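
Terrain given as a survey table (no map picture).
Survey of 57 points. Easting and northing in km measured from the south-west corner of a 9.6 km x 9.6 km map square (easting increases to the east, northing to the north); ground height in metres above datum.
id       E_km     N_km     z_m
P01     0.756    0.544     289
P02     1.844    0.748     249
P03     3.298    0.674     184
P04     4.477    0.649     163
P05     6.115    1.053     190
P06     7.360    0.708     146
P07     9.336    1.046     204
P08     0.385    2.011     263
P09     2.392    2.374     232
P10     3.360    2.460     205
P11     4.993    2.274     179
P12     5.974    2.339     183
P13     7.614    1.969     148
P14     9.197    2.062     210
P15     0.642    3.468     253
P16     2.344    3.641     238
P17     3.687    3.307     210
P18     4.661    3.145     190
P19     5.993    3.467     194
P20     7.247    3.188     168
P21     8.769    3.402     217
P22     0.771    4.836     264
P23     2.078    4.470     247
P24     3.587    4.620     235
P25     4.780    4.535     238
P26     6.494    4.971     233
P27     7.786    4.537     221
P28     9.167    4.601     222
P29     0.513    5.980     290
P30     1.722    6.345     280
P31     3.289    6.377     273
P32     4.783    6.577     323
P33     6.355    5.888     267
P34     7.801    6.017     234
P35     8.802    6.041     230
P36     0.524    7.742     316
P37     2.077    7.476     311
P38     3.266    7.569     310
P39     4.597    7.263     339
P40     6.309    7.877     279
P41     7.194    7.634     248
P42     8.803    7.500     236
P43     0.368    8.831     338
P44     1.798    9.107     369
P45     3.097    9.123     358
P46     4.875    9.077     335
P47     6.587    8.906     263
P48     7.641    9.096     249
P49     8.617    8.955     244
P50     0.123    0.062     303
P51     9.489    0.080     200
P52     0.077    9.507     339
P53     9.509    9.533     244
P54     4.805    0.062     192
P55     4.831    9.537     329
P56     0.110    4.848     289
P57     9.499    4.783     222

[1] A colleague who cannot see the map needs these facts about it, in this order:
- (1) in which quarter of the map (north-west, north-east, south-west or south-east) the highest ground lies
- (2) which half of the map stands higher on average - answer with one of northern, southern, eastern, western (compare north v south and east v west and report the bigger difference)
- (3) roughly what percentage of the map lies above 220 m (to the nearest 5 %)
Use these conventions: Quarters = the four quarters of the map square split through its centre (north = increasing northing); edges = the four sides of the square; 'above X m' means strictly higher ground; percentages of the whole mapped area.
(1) The highest ground is in the north-west quarter.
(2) The northern half stands higher on average than the southern half.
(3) Roughly 70 % of the ground is higher than 220 m.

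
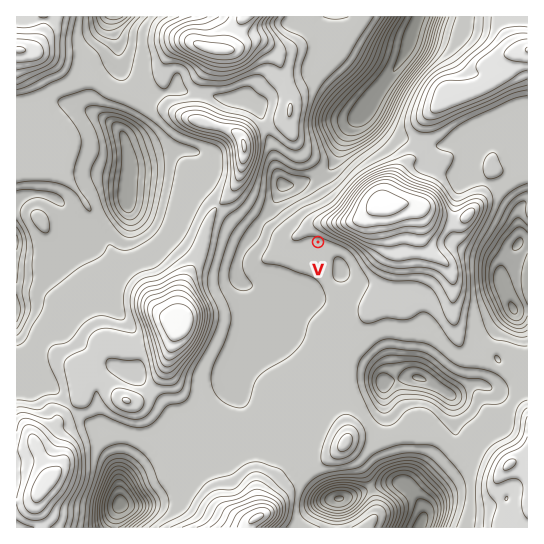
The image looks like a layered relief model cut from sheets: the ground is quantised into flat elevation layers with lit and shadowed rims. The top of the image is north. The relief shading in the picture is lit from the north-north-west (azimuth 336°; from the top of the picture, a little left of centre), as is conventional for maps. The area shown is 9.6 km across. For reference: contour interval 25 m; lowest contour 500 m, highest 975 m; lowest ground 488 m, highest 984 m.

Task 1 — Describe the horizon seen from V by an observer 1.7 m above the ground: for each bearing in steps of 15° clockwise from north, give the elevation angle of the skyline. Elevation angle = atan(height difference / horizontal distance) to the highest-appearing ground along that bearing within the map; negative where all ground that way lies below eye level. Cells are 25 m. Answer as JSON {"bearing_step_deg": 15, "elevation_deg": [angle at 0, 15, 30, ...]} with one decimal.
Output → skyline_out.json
{"bearing_step_deg": 15, "elevation_deg": [8.7, 10.9, 13.2, 15.5, 16.3, 13.4, 8.6, 4.7, 1.4, 1.1, 0.4, -0.0, 0.1, 2.1, -0.1, 0.9, 4.5, 2.2, 1.3, 1.8, 2.5, 3.6, 4.8, 6.6]}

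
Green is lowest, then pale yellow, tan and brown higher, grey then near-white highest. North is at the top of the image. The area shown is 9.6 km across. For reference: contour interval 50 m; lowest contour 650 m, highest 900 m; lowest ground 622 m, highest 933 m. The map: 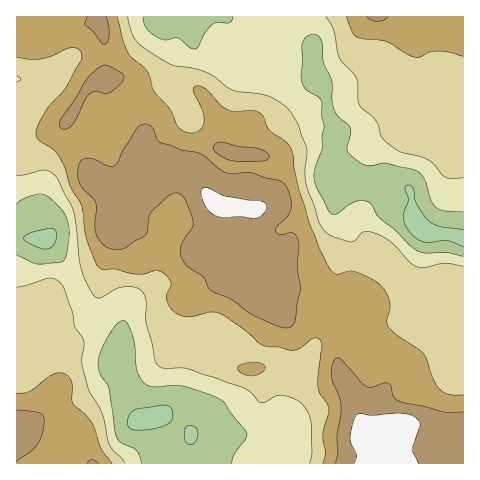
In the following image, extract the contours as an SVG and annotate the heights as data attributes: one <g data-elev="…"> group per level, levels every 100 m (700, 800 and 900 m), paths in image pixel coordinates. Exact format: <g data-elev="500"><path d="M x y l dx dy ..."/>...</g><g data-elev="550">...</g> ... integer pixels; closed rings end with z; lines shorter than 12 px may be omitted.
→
<g data-elev="700"><path d="M141 463l-4-12-15-8-5-5-8-49-8-14-3-7 1-12 6-15 11-16 7-5 4 3 5 11 3 10 2 26 3 8 5 6 8 3 22-2 11 2 27 9 9 4 3 4 6 9 14 17 2 4-2 6-11 14-2 9"/><path d="M463 256l-16-3-21 0-9-3-7-5-15-15-15-12-9-14-4-3-6-1-7 2-19 13-3-1-3-2-12-24-3-8 1-12 7-20 0-11 2-11-3-11 0-14-3-4-12-8-4-8 0-35 3-8 6-3 4-1 4 2 2 4 2 22 9 20 0 17 2 9 4 8 9 8 3 5-3 19 3 6 10 8 7 3 19-2 31 8 7 8 7 21 4 7 9 4 19 1"/><path d="M17 204l7-5 9-4 8-1 6 2 10 9 7 8 4 9 1 12-3 22-4 6-24 2-21-9"/><path d="M233 17l-2 4-2 2-12-1-6 3-7 9-6 13-4 2-5-2-11-9-13 2-10-4-9-8-3-11"/></g><g data-elev="800"><path d="M112 463l-11-15-10-26-18-19-1-19-2-5-3-4-6-2-6 1-24 17-14 2"/><path d="M463 395l-14 0-9-5-6-9-10-27-35-26-2-7 3-13 0-7-4-9-6-7-8-6-16-7-7-1-12 3-3-1-4-3-10-20-11-28-11-36-6-36-7-9-16-11-7-15-9-4-17 1-8-2-8-6-14-15-5-3-5 0-2 2 0 3 9 21 1 7-1 6-3 5-5 3-7 0-7-3-4-5-7-16-16-18-7-20-18-17-6-14-6-23"/><path d="M245 375l6 1 7-1 5-4 2-4-3-4-6-1-17 3-2 3 1 2z"/><path d="M17 57l14 2 11 0 29-11 6 0 4 5 0 8-12 22-6 8-17 20-8 14-2 9 3 6 16 11 8 13 8 23 11 19 5 33 8 23 4 6 5 2 12-1 22 5 17-4 6 2 5 4 5 5 0 5-4 7 0 6 2 7 6 7 6 3 7 1 22-5 10 1 24 16 20 17 15 1 14 3 8-3 12-9 5 0 3 3 1 5-4 40 2 7 7 11 2 6-6 23 2 20-2 10"/><path d="M346 17l6 15 4 5 6 2 24 3 27 15 6 0 11-5 8-1 10 1 15 4"/></g><g data-elev="900"><path d="M419 463l-7-14 8-22 0-4-2-4-6-3-14-3-26 2-12-2-4 2-3 9-3 13 1 7 5 11-2 8"/><path d="M253 218l6-1 6-4 2-6-3-5-39-6-18-8-4 0-1 1-1 6 3 8 4 7 6 5 8 2 19 0z"/></g>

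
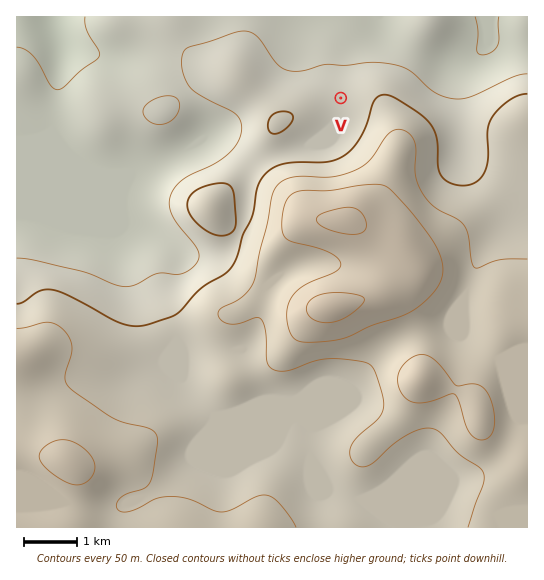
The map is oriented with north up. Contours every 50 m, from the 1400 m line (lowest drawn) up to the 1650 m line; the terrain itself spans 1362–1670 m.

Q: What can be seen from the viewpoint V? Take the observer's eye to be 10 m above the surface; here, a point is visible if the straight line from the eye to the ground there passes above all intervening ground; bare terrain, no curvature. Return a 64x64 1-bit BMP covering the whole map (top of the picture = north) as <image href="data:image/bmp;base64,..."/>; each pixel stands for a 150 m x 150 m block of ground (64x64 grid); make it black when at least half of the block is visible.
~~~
<image width="64" height="64" href="data:image/bmp;base64,Qk0+AgAAAAAAAD4AAAAoAAAAQAAAAEAAAAABAAEAAAAAAAACAAATCwAAEwsAAAIAAAAAAAAA////AAAAAAAAAAAAAAAAAAAAAAAAAAAAAAAAAAAAAAAAAAAAAAAAAAAAAAAAAAAAAAAAAAAAAAAAAAAAAAAAAAAAAAAAAAAAAAAAAAAAAAAAAAAAAAAAAAAAAAAAAAAAgAAAAAAAAAAAAAAAAAAAAAAAAAAAAAAAAAAAAAAAAAAAAAAAAAAAAAAAAAAAAAAAAAAAAAAAAAAAAAAAAAAAAAAAAAAAAAAAAAAAAAAAAAAAAAAAAAAAAAAAAAAAAAAAAAAAAAAAAAAAAAAAAAAAAAAAAAAAAAAAAAAAAAAAAAAAAAAAAAAAAAAAAAAAAAAAAAAAAAAAAAAAAAAAAAAAAAAAAAAAAAAAAAAAAAAAAAAAAAAAAAAAAAAAAAAAAAAAAAAAAAAAAAAAAAAAAAAAAAAAAAAAAAAAAAAAQAAAAAAAAABgAAAAAAAAAOAP4AAAAAAB8D/wAAAAAADwf/gAAAAAAAD//AAAAAAAAf/8AAAAAAAB//wAAAAAAAB//gAAAAAAAB/+AAAAAAAAB/4AAAAAAAAD/wAAAAAAAD//AAAAAAAAP/4AAAAAAAA//AAAAAAAAD/8AAAAAAAPH/gAAAAAAA+P+AAAAAAAH+fgAAAAAAAP/8AAAAAAAA//wAAAAAAAD//AAAAAAAAP/+AAAAAAAAf/8AAAAAAAB//4cAAAAAAH///wAA=="/>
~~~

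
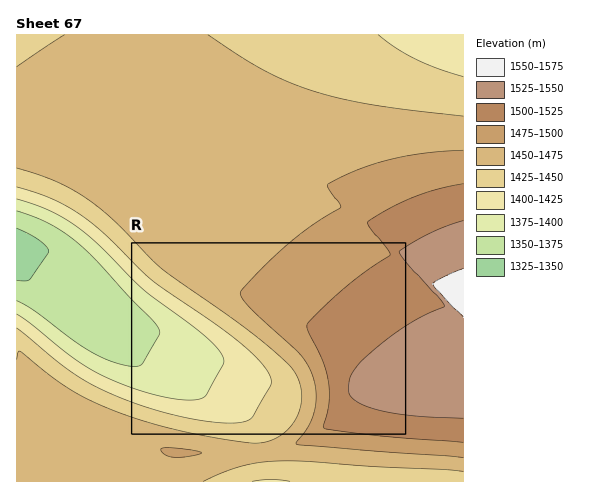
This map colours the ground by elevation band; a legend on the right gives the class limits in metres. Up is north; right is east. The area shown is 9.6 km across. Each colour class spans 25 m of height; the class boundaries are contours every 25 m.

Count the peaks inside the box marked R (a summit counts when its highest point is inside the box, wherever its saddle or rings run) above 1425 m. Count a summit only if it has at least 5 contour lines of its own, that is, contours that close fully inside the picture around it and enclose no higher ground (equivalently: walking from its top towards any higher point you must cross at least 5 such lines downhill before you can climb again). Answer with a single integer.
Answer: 0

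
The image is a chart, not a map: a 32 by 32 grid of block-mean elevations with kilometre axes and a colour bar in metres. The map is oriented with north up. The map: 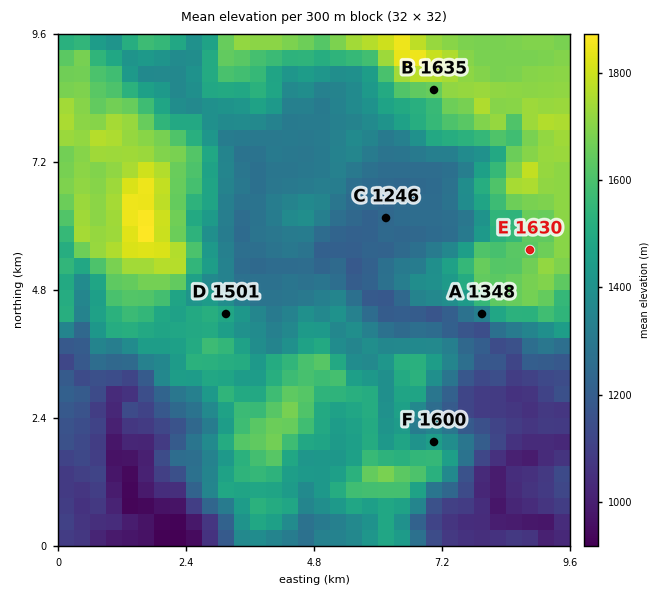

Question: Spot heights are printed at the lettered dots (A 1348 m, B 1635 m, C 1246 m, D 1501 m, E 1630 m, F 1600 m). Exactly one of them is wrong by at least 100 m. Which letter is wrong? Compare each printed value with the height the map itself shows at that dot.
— F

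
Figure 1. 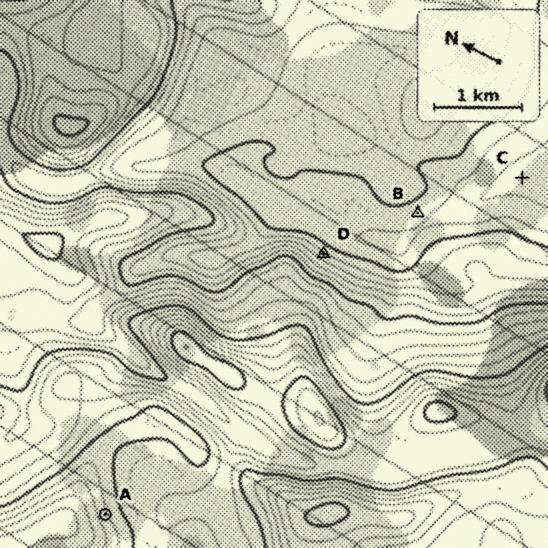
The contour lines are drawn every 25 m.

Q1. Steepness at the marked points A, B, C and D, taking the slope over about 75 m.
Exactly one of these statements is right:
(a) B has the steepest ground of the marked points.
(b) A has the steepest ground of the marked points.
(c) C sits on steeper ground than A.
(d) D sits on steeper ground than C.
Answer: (d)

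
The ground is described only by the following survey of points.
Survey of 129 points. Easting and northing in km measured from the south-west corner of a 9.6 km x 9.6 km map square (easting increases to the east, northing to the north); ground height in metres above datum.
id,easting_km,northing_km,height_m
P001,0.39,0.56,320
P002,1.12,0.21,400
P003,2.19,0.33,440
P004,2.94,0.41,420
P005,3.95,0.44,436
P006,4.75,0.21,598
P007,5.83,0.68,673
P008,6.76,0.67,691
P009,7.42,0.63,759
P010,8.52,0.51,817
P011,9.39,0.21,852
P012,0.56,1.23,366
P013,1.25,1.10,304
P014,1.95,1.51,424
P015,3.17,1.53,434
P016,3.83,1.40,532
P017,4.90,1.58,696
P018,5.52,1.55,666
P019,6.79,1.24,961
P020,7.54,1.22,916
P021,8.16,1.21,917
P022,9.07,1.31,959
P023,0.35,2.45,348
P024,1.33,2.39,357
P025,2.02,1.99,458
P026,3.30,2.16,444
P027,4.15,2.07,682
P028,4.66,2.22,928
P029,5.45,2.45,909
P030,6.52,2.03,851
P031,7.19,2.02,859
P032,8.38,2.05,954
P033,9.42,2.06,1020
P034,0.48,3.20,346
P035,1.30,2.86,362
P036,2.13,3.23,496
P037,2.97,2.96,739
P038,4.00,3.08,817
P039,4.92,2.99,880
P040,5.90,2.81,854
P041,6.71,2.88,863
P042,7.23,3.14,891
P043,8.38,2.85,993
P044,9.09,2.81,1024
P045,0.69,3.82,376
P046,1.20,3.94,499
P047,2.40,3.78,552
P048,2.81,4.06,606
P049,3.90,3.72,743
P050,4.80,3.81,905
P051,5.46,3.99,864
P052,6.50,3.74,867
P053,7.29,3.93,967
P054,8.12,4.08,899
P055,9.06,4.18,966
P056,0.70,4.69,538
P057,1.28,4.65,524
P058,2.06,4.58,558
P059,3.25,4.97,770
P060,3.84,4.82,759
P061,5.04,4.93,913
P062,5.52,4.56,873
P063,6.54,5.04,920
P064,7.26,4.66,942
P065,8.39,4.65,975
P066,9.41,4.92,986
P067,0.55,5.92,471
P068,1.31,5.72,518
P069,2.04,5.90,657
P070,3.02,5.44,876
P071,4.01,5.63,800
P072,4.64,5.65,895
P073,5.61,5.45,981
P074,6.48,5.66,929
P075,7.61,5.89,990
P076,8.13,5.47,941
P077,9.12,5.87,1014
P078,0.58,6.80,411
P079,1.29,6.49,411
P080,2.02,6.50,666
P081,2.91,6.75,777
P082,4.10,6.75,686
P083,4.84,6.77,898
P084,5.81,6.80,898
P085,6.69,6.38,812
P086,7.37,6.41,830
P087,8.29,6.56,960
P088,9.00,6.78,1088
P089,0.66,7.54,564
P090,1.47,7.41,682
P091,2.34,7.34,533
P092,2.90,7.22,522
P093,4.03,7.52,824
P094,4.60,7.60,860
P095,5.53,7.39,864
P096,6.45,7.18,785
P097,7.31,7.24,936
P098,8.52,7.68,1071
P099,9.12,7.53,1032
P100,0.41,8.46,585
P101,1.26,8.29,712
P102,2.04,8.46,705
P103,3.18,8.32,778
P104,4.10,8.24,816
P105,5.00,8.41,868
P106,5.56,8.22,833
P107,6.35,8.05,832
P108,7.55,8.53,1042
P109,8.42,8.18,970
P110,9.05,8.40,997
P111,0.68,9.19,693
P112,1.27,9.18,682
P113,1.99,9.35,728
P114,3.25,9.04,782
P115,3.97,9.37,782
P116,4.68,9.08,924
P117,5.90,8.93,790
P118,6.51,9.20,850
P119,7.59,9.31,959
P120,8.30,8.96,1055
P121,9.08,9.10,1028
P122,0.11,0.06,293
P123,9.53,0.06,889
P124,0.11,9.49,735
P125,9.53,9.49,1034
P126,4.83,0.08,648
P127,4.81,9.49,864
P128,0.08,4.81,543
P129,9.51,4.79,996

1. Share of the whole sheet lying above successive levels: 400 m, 92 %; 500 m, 84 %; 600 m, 76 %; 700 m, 65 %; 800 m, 51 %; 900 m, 28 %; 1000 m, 8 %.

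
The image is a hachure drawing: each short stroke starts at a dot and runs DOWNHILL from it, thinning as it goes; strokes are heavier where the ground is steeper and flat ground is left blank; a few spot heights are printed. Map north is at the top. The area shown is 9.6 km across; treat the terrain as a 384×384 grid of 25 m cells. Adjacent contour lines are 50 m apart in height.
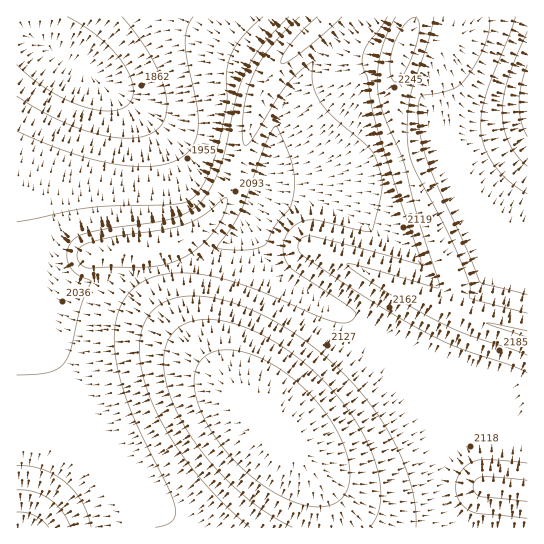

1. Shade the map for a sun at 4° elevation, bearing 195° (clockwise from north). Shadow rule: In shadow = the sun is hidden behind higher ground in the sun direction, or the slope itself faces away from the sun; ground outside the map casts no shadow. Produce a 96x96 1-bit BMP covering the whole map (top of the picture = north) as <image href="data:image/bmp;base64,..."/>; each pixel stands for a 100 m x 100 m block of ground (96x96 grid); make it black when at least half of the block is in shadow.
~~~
<image width="96" height="96" href="data:image/bmp;base64,Qk2+BAAAAAAAAD4AAAAoAAAAYAAAAGAAAAABAAEAAAAAAIAEAAATCwAAEwsAAAIAAAAAAAAA////AAAAAAAAAAAAAAAAAAAAAAAAAAAAAAAAAAAAAAAAAAAAAAAAAAAAAAAAAAAAAAAAAAAAAAAAAAAAAAAAAAAAAAAAAAAAAAAAAAAAAAAAAAAAAAAAAAAAAAAAAAAAAAAAAAAAAA8AAAAAAAAAAAAAAf8AAAAAAAAAAAAAA/8AAAAAAAAAAAAAD/8AAAAAAAAAAAAAH/8AAAAAAAAAAAAAH/8AAAAAAAAAAAAAH/8AAAAAAAAAAHgAD/8AAAAAAAAAAfgAB/8AAAAAAAAAA/gAA/8AAAAAAAAAD/wAAf8AAAAAAAAAH/wAAP8AAAAAAAAAP/wAAH8AAAAAAAAAf/wAAD8AAAAAAAAA//wAABgAAAAAAAAB//wAAAAAAAAAAAAD//wAAAAAAAAAAAAP//gAAAAAAAAAAAAf//gAAAAAAAAAAAA///gAAAAAAAAAAAB///gAAAAAAAAAAAD///gAAAAAAAAAAAP///AAAAAAAAAAAAf///AAAAAAAAAAAB////AAAAAAAAAAAD////AAAAAAAAAAAP///+AAAAAAAAAAA////+AAAAAAAAAAD////+AAAAAAAAAAH////8AAAAAAAAAAf////8AAAAcAAAAA/////8AAAH8AAAAB/////4AAA/8AAAAH/////wAAH/8AAAAP/////gAA//8AAAAf/////AAD//8AAAA/////+AAP//8AAAA/////8AB/j/8AAAB/////4AH/D/8AAAB/////gAf/D/8AAAD/////AB/+H/8AAAA////8AH/8H/8AAAAH///4A//8P/8AAAAB///gD//4P/8AAAAAf//gP//4f/8ADwAAH//A///wf/gAf//gD//D///gf8AAf//+B//H///g/gAAP///g//f///A/gAAP///wf/////B/gAAH///4P////+B/gAAH///8H////8D/AAAD///8D////8D/AEAD///+B////4D/AMAD///+B/P//4H+AcAB///+A+H//wH+A8AB///+A4D//AH+B8AA///+AAB/8AP8B8AA////AAA/gAP8D8AA////AAAeAAP8D8AB////AAAAAAf4D8AH////AAAAAAf4D8Af////AAAAAAfwD8B/////AAAAAAfwD8D/////AAAAAA/gD8P/////AAAAAA/gB8f/////AAAAAA/AB9//////AAAAAA+AB///////AAAAAA8AA//////+AAAAAA8AA//////8AAAAAA4AAf/////4AAAAAAQAAf/////wAAAAAAQAAP/////gAAAAAAAAAP////+AAAAAAAAAAH////8AAAAAAAAAAD////4AAAAAAAAAAD////gAAAAAAAAAAD//++AAAAAAAAAAAD//4YAABgAAAAAAAD//wAAABwAAAAAAAD//gAAAA8AAAAAAAB/+AAAAA+AAAAAAAA/4AAAAA/AAAAAAAAfAAAAAAfgAAAAAAAIAAAAAAf4AAAAAAAAAAAAAAP8AAAAAAAAAAAAAAP+AAYAAAAAAAAAAAP/AAeAAAA="/>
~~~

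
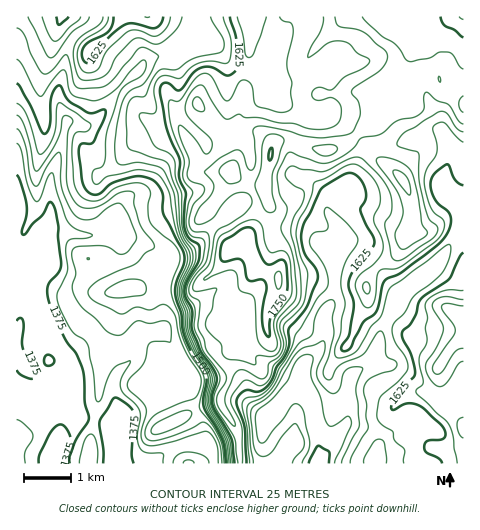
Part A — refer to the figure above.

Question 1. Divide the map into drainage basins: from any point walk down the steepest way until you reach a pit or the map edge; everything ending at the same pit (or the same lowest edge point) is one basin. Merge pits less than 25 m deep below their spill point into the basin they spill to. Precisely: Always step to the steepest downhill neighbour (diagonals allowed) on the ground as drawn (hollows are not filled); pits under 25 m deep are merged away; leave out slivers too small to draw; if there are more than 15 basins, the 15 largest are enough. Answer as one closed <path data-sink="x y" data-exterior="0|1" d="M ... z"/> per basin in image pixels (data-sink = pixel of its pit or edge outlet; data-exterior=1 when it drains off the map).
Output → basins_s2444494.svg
<path data-sink="17 463" data-exterior="1" d="M444 16l-428 1 1 447 71-1 3-28 8-36 2-27 7-30 12-28 1-23 29-7 18 0 24 5 21-15 8-10 7-15 16-10 20-23 5-8-5-15 0-13 8-33 2-4 5-2 13 0 28 9 10 0 20-9 21-19-6 10 2 12 12 17 20 15 2-2 20-29-12-23 0-24-5-14 0-13 9-21 7-7-2-9 5-9 7-5z"/><path data-sink="319 463" data-exterior="1" d="M463 16l-30 2-7 4-6 9 0 12-10 12-7 22 6 21 0 24 12 23-22 31-20-15-12-17-2-12 4-8-22 19-17 7-10 0-28-9-13 0-7 6-8 33 0 13 5 15-5 8-19 22 7 14 3 14 9 6 13 3 1 2 0 11-11 25 0 23-30 14-6 6-1 23-10 19 4 12 14 22 3 32 223-1 0-38-6-9-14-12-3-7-3-20 0-10 11-17 15-11z"/><path data-sink="117 448" data-exterior="0" d="M245 239l-13 6-14 24-23 19-5 1-22-5-18 0-29 7-1 23-12 28-7 30-2 27-8 36-2 29 99-1-4-4-10-33-3-3-6 2-11-25-12-17 9-16 3-10 6-6 54-25 10-25 25-21 6-10 0-7z"/>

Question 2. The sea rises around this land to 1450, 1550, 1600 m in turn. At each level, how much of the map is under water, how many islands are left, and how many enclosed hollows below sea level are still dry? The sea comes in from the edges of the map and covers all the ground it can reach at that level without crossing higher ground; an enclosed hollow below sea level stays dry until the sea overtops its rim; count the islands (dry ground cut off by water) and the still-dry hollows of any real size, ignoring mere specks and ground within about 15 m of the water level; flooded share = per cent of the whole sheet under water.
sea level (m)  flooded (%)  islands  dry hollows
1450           21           0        0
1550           36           0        0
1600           49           0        0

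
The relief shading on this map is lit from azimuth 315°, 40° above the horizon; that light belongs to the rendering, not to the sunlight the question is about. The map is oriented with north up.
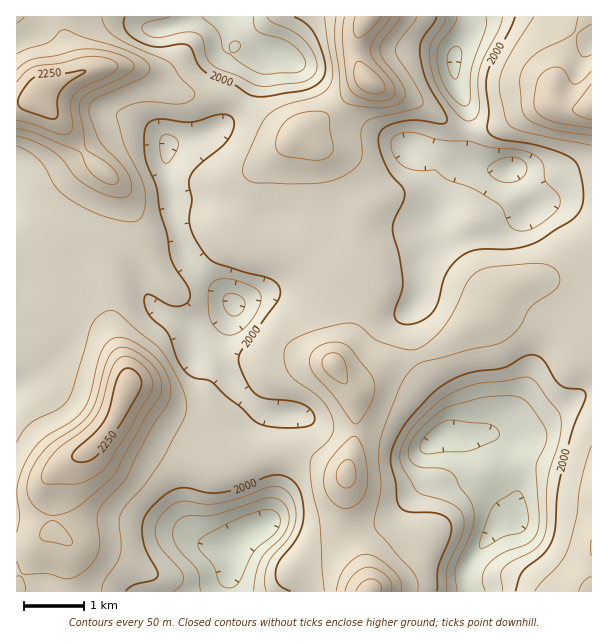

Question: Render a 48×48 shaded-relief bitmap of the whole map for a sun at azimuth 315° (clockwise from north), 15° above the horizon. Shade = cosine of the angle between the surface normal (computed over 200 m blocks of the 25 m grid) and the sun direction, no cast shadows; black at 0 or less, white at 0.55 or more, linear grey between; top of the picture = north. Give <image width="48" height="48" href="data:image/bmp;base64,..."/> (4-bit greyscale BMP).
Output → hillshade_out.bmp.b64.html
<image width="48" height="48" href="data:image/bmp;base64,Qk32BAAAAAAAAHYAAAAoAAAAMAAAADAAAAABAAQAAAAAAIAEAAATCwAAEwsAABAAAAAAAAAAAAAAABEREQAiIiIAMzMzAERERABVVVUAZmZmAHd3dwCIiIgAmZmZAKqqqgC7u7sAzMzMAN3d3QDu7u4A////AHZmVERDRURFaKzJdnnO2mRFQjeZq7qamXZmVDRUVVVVZ6zbh3i924ZVQSeru8uqqXZWVDRVVmZmZ6z+yHiry4d2QQSszd26qYdmZTRVVWZmZ5vv+4iJqYd3UgBrze7aqqh3ZkRVRFVVRWnP/qh3iHd3dBA4q9/bqqmHZVRVMjREMjV7/rh2ZneIhkEVeb3bqqh2ZDREMSMzIRE3vbl1RFeJmGQ0Z5zLqahlUyI0MhIzIAAUi7l0M0V5mYZUZ5zLqrllQxETQyNEMhACaaqFMjRXiHdlVpvLqtyGUyASRVRWZUISV6umMzRYiHd2ZovLqu7JZSEBNWZnd2VEV5zJQzNYqZiHd4rMqt79qEEAJGd3d3d3d5vbZCEWmpmYiJrMur3//IQAE1Z3d3iJmZrLdDAAWIiIiJq9uprO/9cgAkZ3d3iZqqqpdUIABGd3d4isy4ib7/tQADVnd3d3iZmYVEQQAUVWZ3iKu5iIrv6CABRnd3dlVniHU0VBACNEVnh3mpmIm/+lEBRod4dlVWd3VEVUEBIzRWd2aHiIiu/HQiR4d4h2Z3dmZVVlQhIiM1eHVmd4it/qZUV5h4iHeJh1Z2ZmZDMzI0eHZmZ3ic7rhlV4iJmIibuWZ3d3dlVEQ0Z4d3d3eb3ah2VoibuYiby4d4iIh2VVVEV3d3d3eJu5h2Vnic25iKqph3iaqYZlVVZnd3d3d4mHd3ZWaL3amIiYdmebu5h2ZWZ3d3d3d3h2ZmVUVpzbmIh3dlRpu6mHZmZ3d3d3d3d2ZmVUNGiqmId3d1RHm6mIdmZnd3d3d3dmZmZkM0V4iId3d2VWmqmYh2Zmd3d3d3dmZmZ2Q0RWd3d3d2VWirqZmYd3d3d3d3d2ZmZ3ZVVWZ3d3d2ZWibuqqqmHd3d3d3d2ZlZ4dmZnd3d3d2ZmeJqqq7uYh4d3d3d3ZVaIh3d3d3d3dmZneIh4iry6mIh3d3d2ZWeZiHd3d3d3dlVmeJh2Z6zLqYiHd2ZlVGiZmHd3d3d3dlVVeJmHZnm7uoh3dmVERGiZiHdnd3d3d2VVZ4mIh2eJqoiHdlQzNGiIiHdmZmZmd3ZmZ4iImYd4mYiId2ZERXmZmHdmZlVVZmeHd3h3iqmIiYh3iIdlRYqqqYh2VVRFVVaIh2ZlVomHeGZmZ3dlRXmqqqmYZVVFVUV4hlVTIkVlVkRERWZlRGeJqqqqhmVVVDNXdVZlMiMzMyMzI0ZlM0VVeaqruHZVUyEkVVeYZUMiIjREIkZlQzRDRomry5dlQhATRGm7mHZERGZUECRVVVVURXmrzMqGMQATRXrLqal3mahkEAAjVWZnd3m83d24UxEkRXvLqruYvNuXQQABNWd4mZmsze7blkRENIzcqqunnP7MqGMiNWZniZiaq97cp2ZUI3ztu7uoit7d3cqYiJhlaHd3iazchVZTEmvu27qpeJq7vMuqq8t1V3ZmZ5vLYhNCAEnO7LqZd3eIiJh3eaunZ4dlVorccQAyACat7bqZdmZ3d3ZmZniYeKl1RXrMkgAjABWL3bqZhw=="/>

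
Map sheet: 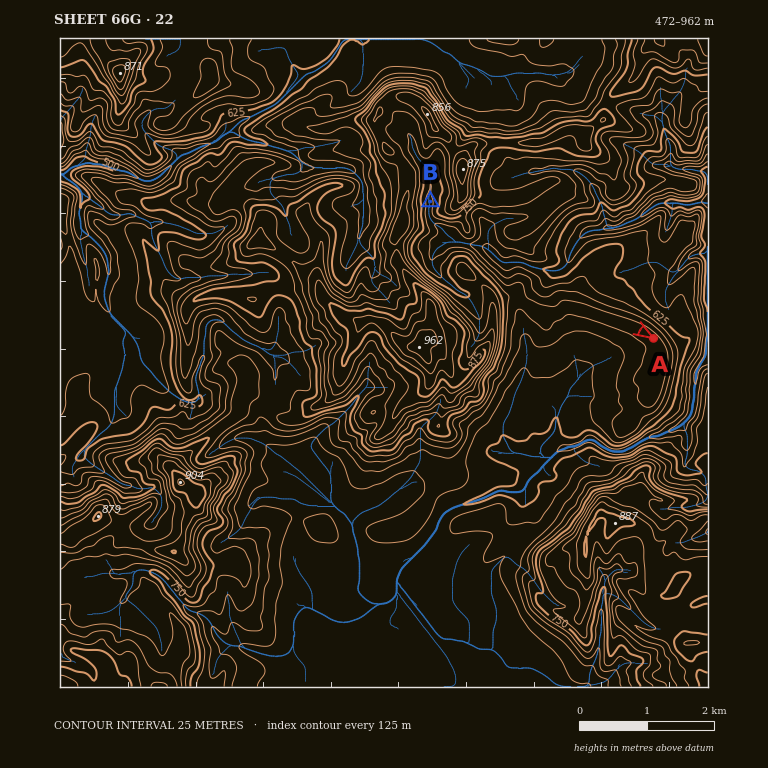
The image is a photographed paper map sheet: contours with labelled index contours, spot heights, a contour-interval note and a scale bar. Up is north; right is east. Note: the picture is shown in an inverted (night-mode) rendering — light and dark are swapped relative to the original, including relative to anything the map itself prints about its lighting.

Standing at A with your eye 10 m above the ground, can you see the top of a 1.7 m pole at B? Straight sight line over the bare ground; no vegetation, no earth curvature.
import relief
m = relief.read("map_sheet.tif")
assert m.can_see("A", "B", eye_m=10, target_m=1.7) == False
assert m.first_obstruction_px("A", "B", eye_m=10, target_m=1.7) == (470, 226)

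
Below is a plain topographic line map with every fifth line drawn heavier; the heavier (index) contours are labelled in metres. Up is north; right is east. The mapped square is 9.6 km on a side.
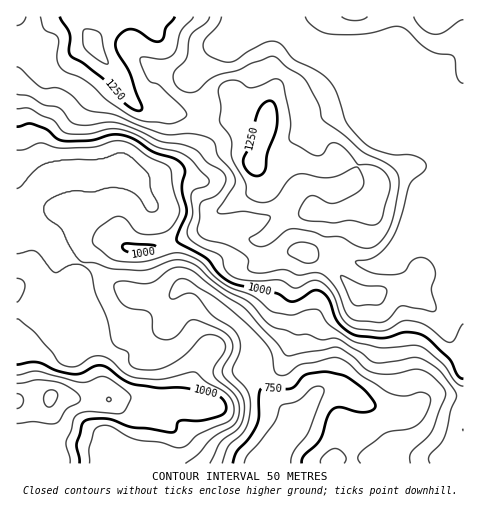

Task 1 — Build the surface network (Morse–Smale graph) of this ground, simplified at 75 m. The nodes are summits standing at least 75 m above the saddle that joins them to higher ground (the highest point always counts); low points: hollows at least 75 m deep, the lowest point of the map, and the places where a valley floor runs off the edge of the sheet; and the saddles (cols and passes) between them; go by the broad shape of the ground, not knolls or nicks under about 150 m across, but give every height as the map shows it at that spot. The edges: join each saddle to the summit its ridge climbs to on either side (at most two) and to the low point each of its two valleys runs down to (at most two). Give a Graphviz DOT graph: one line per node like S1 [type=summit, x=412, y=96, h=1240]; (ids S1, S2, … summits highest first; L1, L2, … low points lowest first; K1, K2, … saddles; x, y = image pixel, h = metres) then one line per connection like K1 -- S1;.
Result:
graph terrain {
  S1 [type=summit, x=94, y=43, h=1315];
  S2 [type=summit, x=265, y=129, h=1284];
  S3 [type=summit, x=432, y=17, h=1187];
  S4 [type=summit, x=50, y=397, h=1162];
  L1 [type=low, x=271, y=462, h=655];
  K1 [type=saddle, x=207, y=120, h=1191];
  K2 [type=saddle, x=292, y=31, h=1064];
  K3 [type=saddle, x=169, y=243, h=991];
  K4 [type=saddle, x=82, y=263, h=900];
  K1 -- S1;
  K1 -- S2;
  K1 -- L1;
  K2 -- S2;
  K2 -- S3;
  K2 -- L1;
  K3 -- S1;
  K3 -- S2;
  K3 -- L1;
  K4 -- S1;
  K4 -- S4;
  K4 -- L1;
}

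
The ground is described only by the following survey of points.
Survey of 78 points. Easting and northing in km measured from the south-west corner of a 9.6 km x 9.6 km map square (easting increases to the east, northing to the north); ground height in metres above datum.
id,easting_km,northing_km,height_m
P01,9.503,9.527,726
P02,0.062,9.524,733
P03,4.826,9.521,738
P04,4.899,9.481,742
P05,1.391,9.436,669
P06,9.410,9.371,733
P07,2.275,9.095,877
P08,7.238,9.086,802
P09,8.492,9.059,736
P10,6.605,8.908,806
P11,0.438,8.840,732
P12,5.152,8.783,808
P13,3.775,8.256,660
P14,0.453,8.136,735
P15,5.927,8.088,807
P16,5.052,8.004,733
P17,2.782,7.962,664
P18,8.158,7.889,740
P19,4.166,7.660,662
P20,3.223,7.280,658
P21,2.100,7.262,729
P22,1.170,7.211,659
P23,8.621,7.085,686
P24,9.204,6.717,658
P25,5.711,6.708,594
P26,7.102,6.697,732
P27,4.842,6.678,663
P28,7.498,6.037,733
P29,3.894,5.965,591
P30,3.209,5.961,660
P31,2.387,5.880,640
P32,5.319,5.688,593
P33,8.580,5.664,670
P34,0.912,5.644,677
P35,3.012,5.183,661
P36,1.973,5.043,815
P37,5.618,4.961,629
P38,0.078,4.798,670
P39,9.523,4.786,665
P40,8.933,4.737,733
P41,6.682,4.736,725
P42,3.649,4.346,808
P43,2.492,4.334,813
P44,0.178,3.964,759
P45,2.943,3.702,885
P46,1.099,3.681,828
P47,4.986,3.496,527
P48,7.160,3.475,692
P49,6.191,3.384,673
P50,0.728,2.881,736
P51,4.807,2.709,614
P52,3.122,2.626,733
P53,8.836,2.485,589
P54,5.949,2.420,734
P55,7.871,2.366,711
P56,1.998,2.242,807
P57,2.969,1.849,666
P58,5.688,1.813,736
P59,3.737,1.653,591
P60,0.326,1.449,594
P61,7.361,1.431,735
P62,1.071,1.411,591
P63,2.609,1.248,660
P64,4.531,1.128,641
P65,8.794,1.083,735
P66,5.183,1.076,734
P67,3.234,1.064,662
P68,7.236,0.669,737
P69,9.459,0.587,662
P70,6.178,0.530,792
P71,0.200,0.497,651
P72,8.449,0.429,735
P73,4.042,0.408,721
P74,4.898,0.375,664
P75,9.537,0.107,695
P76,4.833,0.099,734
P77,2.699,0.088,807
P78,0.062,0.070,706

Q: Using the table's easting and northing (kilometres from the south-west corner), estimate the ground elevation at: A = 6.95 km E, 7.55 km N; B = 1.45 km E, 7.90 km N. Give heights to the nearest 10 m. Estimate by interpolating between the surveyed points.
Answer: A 740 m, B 780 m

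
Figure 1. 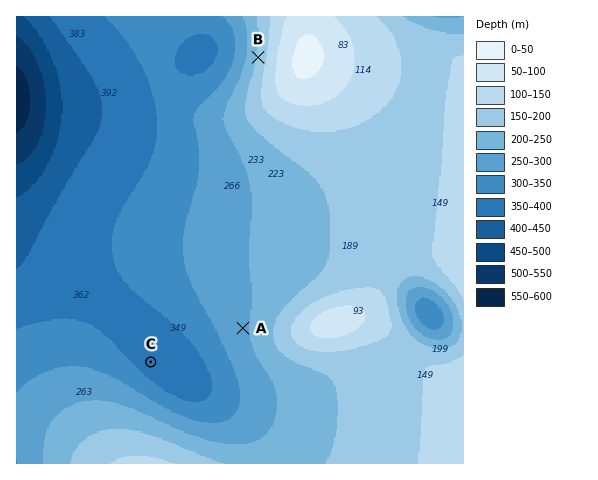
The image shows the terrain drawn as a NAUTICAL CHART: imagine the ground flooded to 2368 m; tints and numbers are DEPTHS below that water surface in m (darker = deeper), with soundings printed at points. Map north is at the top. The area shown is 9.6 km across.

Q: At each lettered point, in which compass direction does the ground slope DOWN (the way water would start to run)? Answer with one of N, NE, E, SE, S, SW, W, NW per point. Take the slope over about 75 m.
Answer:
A W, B W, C NE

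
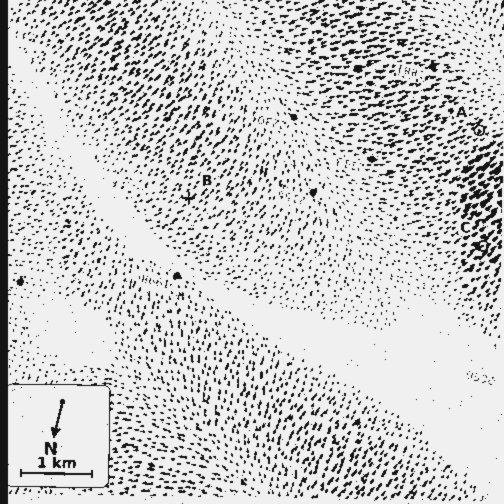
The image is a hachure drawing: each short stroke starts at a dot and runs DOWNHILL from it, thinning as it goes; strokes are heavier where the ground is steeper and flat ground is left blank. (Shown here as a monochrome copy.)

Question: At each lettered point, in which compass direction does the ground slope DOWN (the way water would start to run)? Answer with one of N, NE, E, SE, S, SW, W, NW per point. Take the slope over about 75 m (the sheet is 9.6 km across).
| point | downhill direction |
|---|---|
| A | SW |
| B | NE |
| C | SW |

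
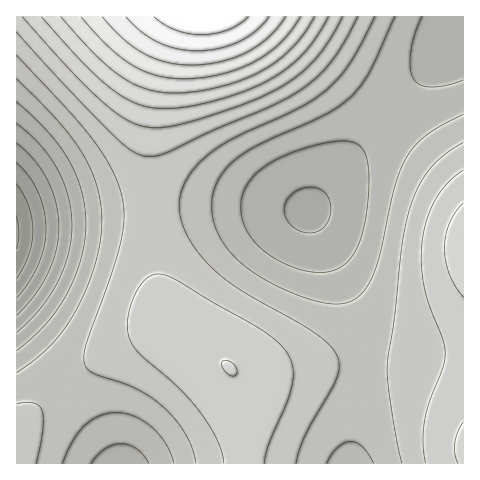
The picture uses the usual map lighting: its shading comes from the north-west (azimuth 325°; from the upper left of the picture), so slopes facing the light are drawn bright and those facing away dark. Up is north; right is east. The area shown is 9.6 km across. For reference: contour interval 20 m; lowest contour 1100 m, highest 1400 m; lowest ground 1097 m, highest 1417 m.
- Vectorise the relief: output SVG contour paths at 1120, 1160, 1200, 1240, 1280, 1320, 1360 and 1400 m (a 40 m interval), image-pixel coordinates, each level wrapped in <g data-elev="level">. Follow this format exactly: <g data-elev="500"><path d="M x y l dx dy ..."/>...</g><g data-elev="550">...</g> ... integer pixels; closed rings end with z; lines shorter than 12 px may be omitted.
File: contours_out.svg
<g data-elev="1120"><path d="M17 184l7 11 5 12 3 11 1 13-4 24-12 24"/></g><g data-elev="1160"><path d="M17 143l17 17 14 21 8 23 3 24-3 22-8 23-14 22-17 21"/></g><g data-elev="1200"><path d="M91 463l6-8 8-6 8-4 9-1 8 1 7 4 7 6 5 8"/><path d="M313 272l-15-3-17-7-14-9-11-10-8-11-6-12-1-13 1-12 6-11 8-10 10-8 14-8 20-8 22-6 18-3 13 1 7 4 4 5 4 17 0 35-6 33-8 18-11 11-14 7z"/><path d="M17 102l31 30 21 29 8 15 5 16 3 16 1 16-1 18-4 17-7 19-8 17-9 16-12 14-28 26"/><path d="M463 80l-16 5-15 2-11-2-7-5-4-11 1-16 4-19 7-17"/></g><g data-elev="1240"><path d="M36 463l7-33-1-19-3-5-5-3-8-1-9 2"/><path d="M296 463l3-14 7-15 31-56 2-11-2-11-7-10-14-12-76-44-17-12-14-13-14-17-10-18-5-16 0-17 4-12 7-12 10-12 12-10 26-15 63-30 16-9 12-11 11-11 10-14 24-44"/><path d="M463 142l-22 16-17 18-11 24-9 31-17 138 5 47 10 47"/><path d="M17 55l52 56 24 29 19 29 10 27 2 21-3 24-10 33-25 70-2 12 1 9 4 5 6 4 29 9 15 7 23 16 13 13 10 14 7 15 4 15"/></g><g data-elev="1280"><path d="M463 422l-5 10-3 12 0 10 3 9"/><path d="M231 376l4 0 2-2-1-7-6-5-7-1-2 3 2 5z"/><path d="M463 203l-8 10-5 10-4 12-2 13 2 14 3 12 6 12 8 11"/><path d="M22 17l53 58 34 32 13 10 11 6 12 4 12 1 23-4 38-11 38-14 27-13 18-13 15-15 14-18 13-23"/></g><g data-elev="1320"><path d="M61 17l35 38 27 23 11 6 13 5 13 3 15 1 22-2 24-4 22-7 19-9 16-11 14-12 12-14 10-17"/></g><g data-elev="1360"><path d="M102 17l21 22 21 14 22 9 26 3 29-3 25-10 23-15 17-20"/></g><g data-elev="1400"><path d="M154 17l10 7 11 6 13 3 13 2 14-2 13-3 11-6 10-7"/></g>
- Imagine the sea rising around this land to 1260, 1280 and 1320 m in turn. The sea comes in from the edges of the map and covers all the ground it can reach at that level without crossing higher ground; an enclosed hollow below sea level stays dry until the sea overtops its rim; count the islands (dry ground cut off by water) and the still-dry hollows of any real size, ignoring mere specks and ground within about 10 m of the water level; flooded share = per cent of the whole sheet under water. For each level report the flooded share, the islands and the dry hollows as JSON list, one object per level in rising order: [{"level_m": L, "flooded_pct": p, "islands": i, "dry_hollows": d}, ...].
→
[{"level_m": 1260, "flooded_pct": 71, "islands": 0, "dry_hollows": 0}, {"level_m": 1280, "flooded_pct": 87, "islands": 0, "dry_hollows": 0}, {"level_m": 1320, "flooded_pct": 93, "islands": 0, "dry_hollows": 0}]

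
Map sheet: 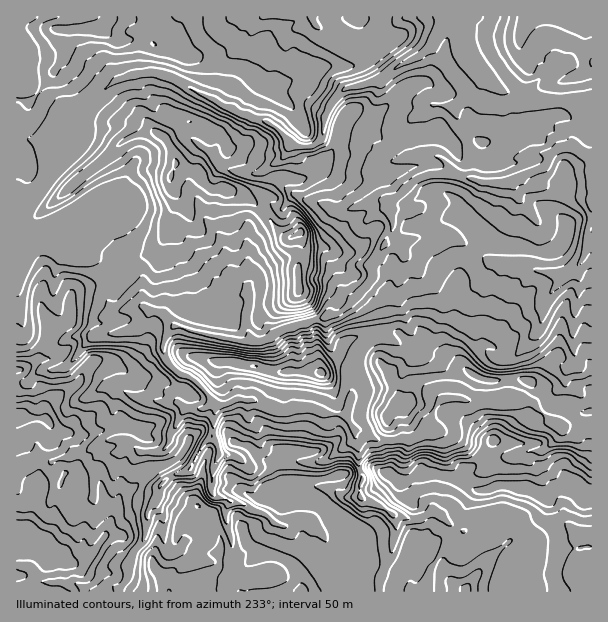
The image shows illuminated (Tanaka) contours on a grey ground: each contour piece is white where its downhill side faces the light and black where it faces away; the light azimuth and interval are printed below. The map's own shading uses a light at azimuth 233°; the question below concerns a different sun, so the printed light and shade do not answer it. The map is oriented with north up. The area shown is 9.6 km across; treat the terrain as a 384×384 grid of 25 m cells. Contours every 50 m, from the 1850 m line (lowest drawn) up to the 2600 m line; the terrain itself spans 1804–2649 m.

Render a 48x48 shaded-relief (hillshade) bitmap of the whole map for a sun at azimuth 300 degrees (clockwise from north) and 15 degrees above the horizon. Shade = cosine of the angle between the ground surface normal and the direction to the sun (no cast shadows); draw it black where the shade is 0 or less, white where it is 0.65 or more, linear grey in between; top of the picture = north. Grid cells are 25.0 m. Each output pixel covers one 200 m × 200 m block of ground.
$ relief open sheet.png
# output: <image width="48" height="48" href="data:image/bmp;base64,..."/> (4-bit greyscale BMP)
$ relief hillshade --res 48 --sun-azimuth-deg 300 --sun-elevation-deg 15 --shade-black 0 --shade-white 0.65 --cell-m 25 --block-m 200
<image width="48" height="48" href="data:image/bmp;base64,Qk32BAAAAAAAAHYAAAAoAAAAMAAAADAAAAABAAQAAAAAAIAEAAATCwAAEwsAABAAAAAAAAAAAAAAABEREQAiIiIAMzMzAERERABVVVUAZmZmAHd3dwCIiIgAmZmZAKqqqgC7u7sAzMzMAN3d3QDu7u4A////AEVDEAFLupdlRXZnmFRWZWZVergSRniGVjRDMAEp2oeHVXZmh1VmZGdVeJpSRXh1VmZkMgAH+niIZXdWdlZmdElkVnmVNWiEVVZlVTAB23iZdXdmZmZndDmlRWeHVFiFVmZVZ4QQbahoeHZnh3Z3ZSjIVVeHdld2VWVlZ4hAPNpnWaZFeHd3dke6hlVnd3ZURIZmZ3hAG/2HWKVmVWd1Z1aGaIQ0VmYzRJZVRXdBB/+0V7t0VWUxWadBJWYxJFYzVpdVRFdkAd+0nJunVlQgOodDNGh1RmZmZ4dmZEVnQCnIvpvsmIlwHMd1V3Z5mYmpZWZndUVnlyBZnprKh2rXn9nMispWeJvJZDRDREVVV7YEeqmqh1JYv+vOqu/FNFjKdTVSERI1UWwgu4irqYczjKmLut/6RVRZqUVUMiREUQuxnXiqqomFa4IDeK39dWZniFZDVkV2dhSXrpiImYd3nbMASIrcl2ZWd4hiNnZlVkNFapd3ZnZVnvowFniJmYd2eJqmEEZURDVCMzZUIjITfOtyJGZURmZniFeakgNUMzRXUQJEIjAAermHVFZ2eHQ2qgE32zJEQjaHZEZ4d3EAi6ZoiIZGrMhVmqdCTbZVMpuqqpmt3LYifJZompU1ad2Uetx0FLqYY52pmZrP/smGWZiIiHVVQ33WeryTADZ4hFl3d1VGztzsiJiIh2d2VDnYesumIANEZTZlVDVQAEnf27qpd3d3ZTfJeuuIUAIjRWZVVkenEABL3Kq6iHd3dTXKeuyJYQIQNEVVVFe9sQACnJiZiHZ3ZlObiOyJlDRBNDM0REa+5QABGaiJmXVXdmVZqLyYl3dkRTIiNEWd1QACBaiJmYVWZlU0m5qGiIiHZkMhIzWKtwAAApiJmYZEVVVAJ3d2d4iIh1MiIzWadAAiEEmJiIdlVVZiAFZmZ3iJqmQyIjWcsgA0Uxd3d3d2ZmeGAGVFZnd4vIUyIyWKxgBVVkeXd3ZmZ2eXEIhBRmZ4rKYzMiRlhRJWVFiomHZmZ4iXMGmzAVZnnKUzQzNCIhMyMjeoiHZneKqGMUXOMANWnJNFdlVjEQEhEhJ7qXVWeaqXMUNt5QAnraREVUaJZCESI0MViHVVNIqnMUNI3oEErMZTJEM3qZUiI1VTNFUzMiWqQVRGnOohaqZFVSIAa7tCIjRERlVUQyJYY1RFec6kV2NFVVQgJlyjM0RFVVVlVEITZ0M1aKvKmFRWVVY0ZQbENERndWd3dlUzRlMkWKu6mIh2VEVmZAPoNENGhmh3iHdlVWQjRYu7mYZlVnZEUgC+dWQzVWd3iIh2VXYyMki6qXVGdlZlUwAJuKlDRDVmdndlRIhjESNpmGVVRWZmZSAAJJ2mREVmdlZ2Q4mVISIjRVUzRWZmdlMQAAW6dVZniFNXdniXMiIiM0VDRWdmd3ZVUwAHllZ4mFNFZniGQiMzRVVVVWdlZ2ZmZlAAV2eJqENVVZmXZUIkVVVEVmd1VWZ2VVUQFmeauVNVVpqpiHQjRVVERWaHVGh2VDRCFXeKy2RVVQ=="/>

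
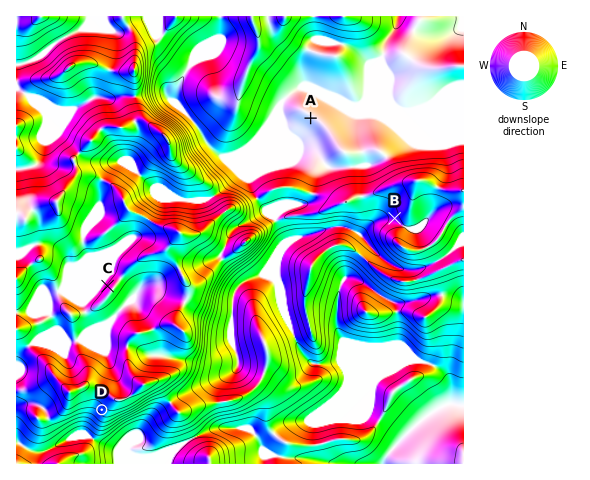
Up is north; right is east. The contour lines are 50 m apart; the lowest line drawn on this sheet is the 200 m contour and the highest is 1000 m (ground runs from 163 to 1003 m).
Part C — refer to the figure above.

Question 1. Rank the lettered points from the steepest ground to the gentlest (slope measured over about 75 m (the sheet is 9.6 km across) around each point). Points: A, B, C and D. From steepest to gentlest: D B C A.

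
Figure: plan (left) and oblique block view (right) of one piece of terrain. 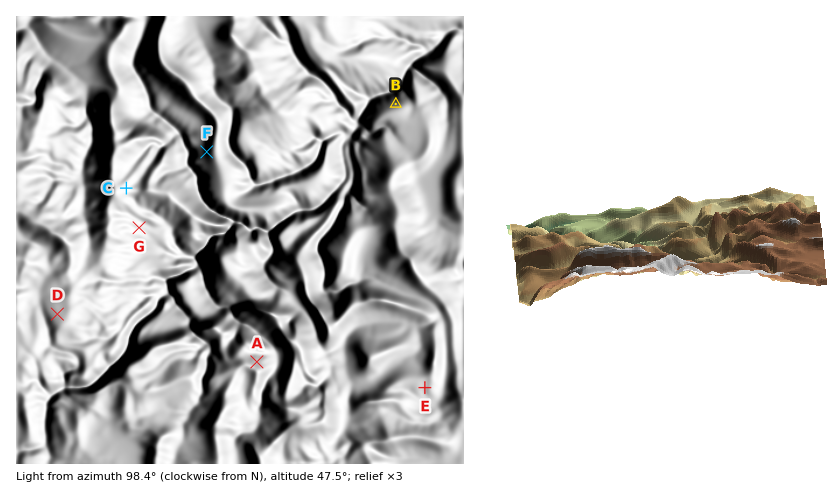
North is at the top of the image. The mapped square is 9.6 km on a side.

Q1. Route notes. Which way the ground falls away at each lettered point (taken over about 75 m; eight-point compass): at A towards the NE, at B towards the N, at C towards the E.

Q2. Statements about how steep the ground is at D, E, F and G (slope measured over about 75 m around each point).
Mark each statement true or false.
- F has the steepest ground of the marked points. true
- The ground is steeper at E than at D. true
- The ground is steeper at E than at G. false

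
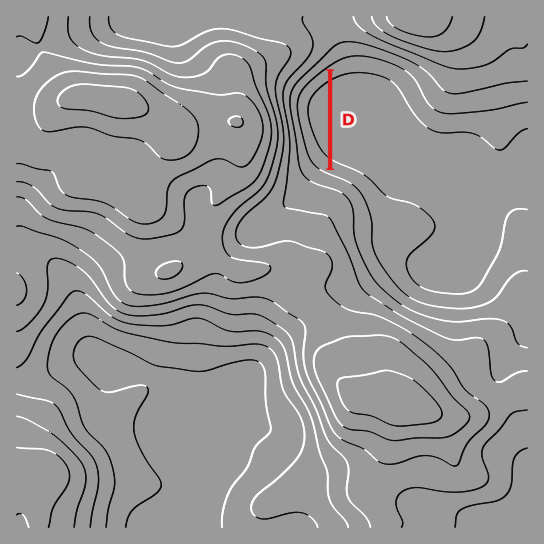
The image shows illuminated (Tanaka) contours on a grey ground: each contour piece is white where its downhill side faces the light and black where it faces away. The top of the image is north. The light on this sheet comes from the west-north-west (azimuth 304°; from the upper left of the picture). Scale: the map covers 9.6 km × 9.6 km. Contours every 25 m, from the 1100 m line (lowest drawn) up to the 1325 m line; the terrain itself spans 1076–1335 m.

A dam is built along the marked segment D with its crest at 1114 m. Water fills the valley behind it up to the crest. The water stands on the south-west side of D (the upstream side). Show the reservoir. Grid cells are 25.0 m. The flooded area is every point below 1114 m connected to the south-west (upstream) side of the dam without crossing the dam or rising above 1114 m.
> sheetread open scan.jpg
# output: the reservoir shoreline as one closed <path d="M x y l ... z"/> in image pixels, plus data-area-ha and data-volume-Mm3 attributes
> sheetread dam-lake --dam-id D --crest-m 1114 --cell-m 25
<path d="M327 73l-8 6-14 14-4 9 0 13 10 34 5 9 10 9 2-1-1-93z" data-area-ha="62" data-volume-Mm3="9.47"/>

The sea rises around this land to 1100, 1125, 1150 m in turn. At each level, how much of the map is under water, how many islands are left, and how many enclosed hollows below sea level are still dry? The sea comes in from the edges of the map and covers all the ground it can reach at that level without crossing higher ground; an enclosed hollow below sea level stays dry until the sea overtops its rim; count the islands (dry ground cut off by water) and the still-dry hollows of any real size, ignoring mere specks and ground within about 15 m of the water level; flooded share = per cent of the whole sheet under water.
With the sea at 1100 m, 17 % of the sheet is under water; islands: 0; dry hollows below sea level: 0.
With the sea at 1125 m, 29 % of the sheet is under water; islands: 0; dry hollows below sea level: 0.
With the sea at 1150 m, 39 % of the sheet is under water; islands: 0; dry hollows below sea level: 0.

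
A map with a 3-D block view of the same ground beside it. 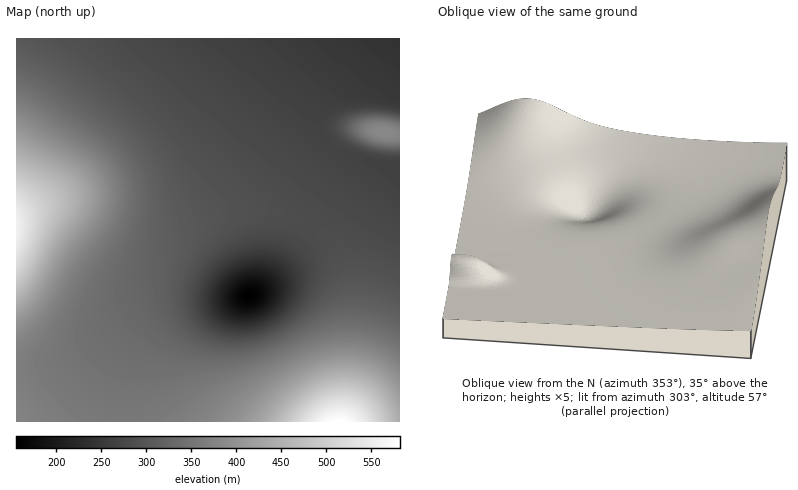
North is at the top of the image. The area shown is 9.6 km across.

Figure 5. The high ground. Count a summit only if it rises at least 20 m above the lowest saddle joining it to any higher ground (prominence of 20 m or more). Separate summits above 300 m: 1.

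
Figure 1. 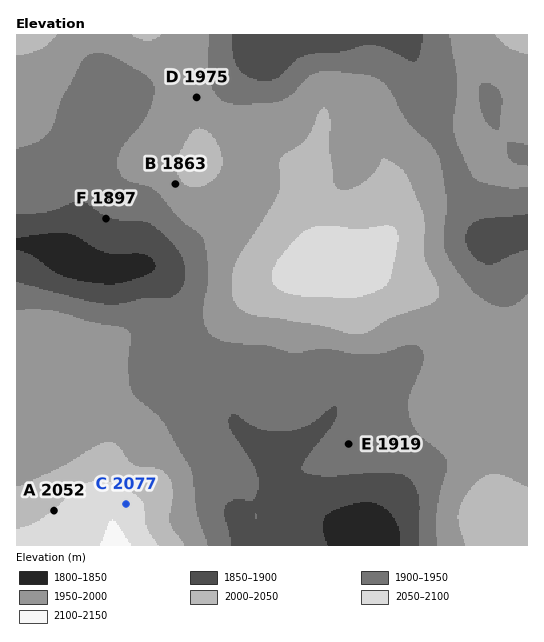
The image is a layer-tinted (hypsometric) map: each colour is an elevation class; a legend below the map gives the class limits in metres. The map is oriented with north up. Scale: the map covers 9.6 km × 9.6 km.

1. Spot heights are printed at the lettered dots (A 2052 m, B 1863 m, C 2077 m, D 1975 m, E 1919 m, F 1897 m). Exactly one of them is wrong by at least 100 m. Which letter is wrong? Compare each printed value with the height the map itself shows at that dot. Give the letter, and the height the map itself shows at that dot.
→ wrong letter B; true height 1988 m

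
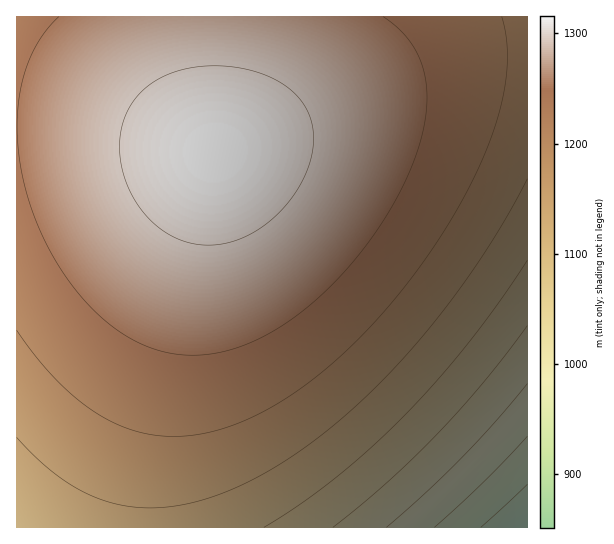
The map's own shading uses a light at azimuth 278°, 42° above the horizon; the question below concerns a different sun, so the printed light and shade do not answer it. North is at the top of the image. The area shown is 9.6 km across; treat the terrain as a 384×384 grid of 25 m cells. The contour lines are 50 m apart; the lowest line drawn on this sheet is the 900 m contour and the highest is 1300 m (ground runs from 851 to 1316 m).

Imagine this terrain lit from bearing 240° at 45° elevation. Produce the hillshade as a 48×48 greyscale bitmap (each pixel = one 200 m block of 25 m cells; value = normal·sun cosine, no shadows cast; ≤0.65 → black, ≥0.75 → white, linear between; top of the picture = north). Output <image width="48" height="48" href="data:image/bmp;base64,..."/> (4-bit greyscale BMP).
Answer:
<image width="48" height="48" href="data:image/bmp;base64,Qk32BAAAAAAAAHYAAAAoAAAAMAAAADAAAAABAAQAAAAAAIAEAAATCwAAEwsAABAAAAAAAAAAAAAAABEREQAiIiIAMzMzAERERABVVVUAZmZmAHd3dwCIiIgAmZmZAKqqqgC7u7sAzMzMAN3d3QDu7u4A////AMzMzMu7u6qqqZmZiIiId3d3d2ZmZmZmZszMzMu7u7qqqpmZmIiId3d3d2ZmZmZmZszMzMy7u7qqqpmZmIiId3d3d2ZmZmZmZszMzMy7u7qqqpmZmIiId3d3d2ZmZmZmZszMzMy7u7qqqpmZmIiId3d3d2ZmZmZmZszMzMy7u7uqqpmZmIiIh3d3d2ZmZmZmZszMzMy7u7uqqqmZmIiIh3d3dmZmZmZmZtzMzMzLu7uqqqmZmYiIh3d3dmZmZmZmZt3MzMzLu7uqqqmZmYiIh3d3dmZmZmZmZt3MzMzLu7uqqqmZmYiIh3d3dmZmZmZmZt3MzMzLu7uqqqmZmYiIh3d3dmZmZmZmZd3MzMzLu7u6qqmZmYiIh3d3dmZmZmZlVd3MzMzLu7u6qqmZmYiIh3d3dmZmZmZlVd3czMzLu7u6qqmZmYiIh3d3dmZmZmZVVd3czMzLu7u6qqmZmYiIh3d3dmZmZmZVVd3czMzLu7u6qqmZmYiIh3d3dmZmZmVVVd3czMzLu7u6qqmZmYiIh3d3dmZmZmVVVd3czMzLu7u6qqmZmYiIh3d3dmZmZmVVVd3czMzLu7u6qqmZmYiIh3d3dmZmZmVVVd3czMzLu7uqqqmZmYiIh3d3dmZmZmVVVd3MzMzLu7uqqqmZmYiIh3d3dmZmZmVVVd3MzMzLu7uqqqmZmYiIh3d3dmZmZmVVVd3MzMzLu7uqqqmZmYiIh3d3dmZmZmVVVd3MzMy7u7uqqqmZmYiIh3d3dmZmZmVVVdzMzMy7u7qqqpmZmIiIh3d3dmZmZmVVVdzMzMy7u7qqqpmZmIiIh3d3dmZmZmVVVczMzMu7u7qqqpmZmIiId3d3dmZmZmVVVczMzMu7u6qqqpmZmIiId3d3dmZmZmVVVczMzMu7u6qqqZmZiIiId3d3dmZmZmVVVczMzLu7u6qqqZmZiIiId3d3ZmZmZmVVVczMzLu7uqqqmZmZiIiHd3d3ZmZmZmVVVczMy7u7uqqqmZmYiIiHd3d3ZmZmZmVVVczMu7u7qqqpmZmYiIiHd3d3ZmZmZmVVVczMu7u6qqqpmZmIiIh3d3d3ZmZmZmVVVczLu7u6qqqZmZmIiIh3d3d2ZmZmZmVVVcy7u7uqqqmZmZiIiId3d3d2ZmZmZmVVVcy7u7qqqqmZmYiIiHd3d3d2ZmZmZlVVVcu7u7qqqpmZmIiIiHd3d3dmZmZmZlVVVbu7u6qqqZmZmIiIh3d3d3ZmZmZmZlVVVbu7uqqqmZmZiIiId3d3d3ZmZmZmZlVVVbu7qqqpmZmYiIiHd3d3d2ZmZmZmZlVVVbu6qqqpmZmIiIh3d3d3dmZmZmZmZlVVVbuqqqqZmZiIiId3d3d3ZmZmZmZmZlVVVbuqqqmZmYiIiHd3d3d2ZmZmZmZmZlVVVaqqqpmZmIiIh3d3d3dmZmZmZmZmZlVVVaqqqZmZiIiId3d3d3ZmZmZmZmZmZlVVVaqqmZmYiIiHd3d3d2ZmZmZmZmZmZVVVVaqpmZmIiIh3d3d3dmZmZmZmZmZmZlVVVQ=="/>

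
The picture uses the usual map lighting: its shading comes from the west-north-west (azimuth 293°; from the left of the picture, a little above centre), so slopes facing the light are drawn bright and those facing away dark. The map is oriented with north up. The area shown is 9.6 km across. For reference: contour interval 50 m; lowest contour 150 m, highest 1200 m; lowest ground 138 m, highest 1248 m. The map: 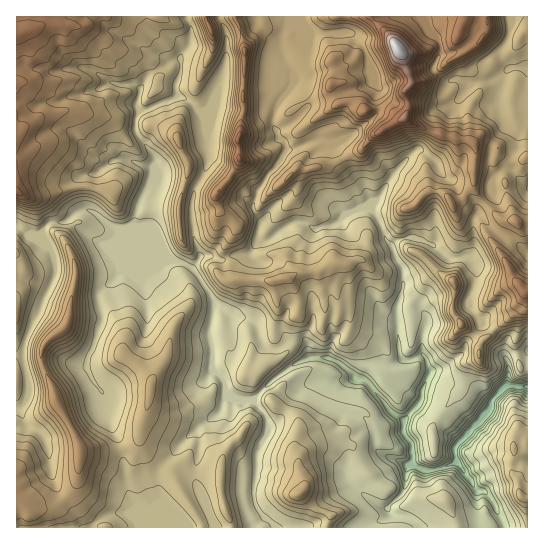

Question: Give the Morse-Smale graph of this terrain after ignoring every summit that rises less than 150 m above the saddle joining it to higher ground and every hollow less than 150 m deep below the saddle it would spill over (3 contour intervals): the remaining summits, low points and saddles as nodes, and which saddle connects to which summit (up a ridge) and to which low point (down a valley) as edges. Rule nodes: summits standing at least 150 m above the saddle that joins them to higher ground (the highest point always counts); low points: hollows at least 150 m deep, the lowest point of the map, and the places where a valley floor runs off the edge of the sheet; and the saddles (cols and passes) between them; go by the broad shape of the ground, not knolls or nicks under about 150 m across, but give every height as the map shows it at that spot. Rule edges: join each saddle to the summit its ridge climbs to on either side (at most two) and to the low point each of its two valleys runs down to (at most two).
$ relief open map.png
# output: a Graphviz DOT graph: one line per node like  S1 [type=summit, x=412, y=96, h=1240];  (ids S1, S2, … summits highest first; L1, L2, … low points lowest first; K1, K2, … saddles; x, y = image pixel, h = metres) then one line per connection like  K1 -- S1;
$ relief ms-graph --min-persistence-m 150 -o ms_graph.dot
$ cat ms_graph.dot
graph terrain {
  S1 [type=summit, x=398, y=49, h=1248];
  S2 [type=summit, x=238, y=139, h=1069];
  S3 [type=summit, x=17, y=34, h=1038];
  S4 [type=summit, x=525, y=291, h=988];
  S5 [type=summit, x=55, y=398, h=899];
  S6 [type=summit, x=299, y=494, h=798];
  S7 [type=summit, x=521, y=497, h=727];
  L1 [type=low, x=526, y=387, h=138];
  K1 [type=saddle, x=483, y=202, h=775];
  K2 [type=saddle, x=295, y=45, h=724];
  K3 [type=saddle, x=189, y=21, h=660];
  K4 [type=saddle, x=157, y=71, h=647];
  K5 [type=saddle, x=46, y=225, h=561];
  K6 [type=saddle, x=255, y=501, h=497];
  K7 [type=saddle, x=202, y=283, h=488];
  K8 [type=saddle, x=262, y=391, h=458];
  K9 [type=saddle, x=505, y=527, h=373];
  K1 -- S1;
  K1 -- S4;
  K1 -- L1;
  K2 -- S1;
  K2 -- S2;
  K2 -- L1;
  K3 -- S3;
  K3 -- S2;
  K3 -- L1;
  K4 -- S1;
  K4 -- S3;
  K4 -- L1;
  K5 -- S3;
  K5 -- S5;
  K5 -- L1;
  K6 -- S5;
  K6 -- S6;
  K6 -- L1;
  K7 -- S1;
  K7 -- S5;
  K7 -- L1;
  K8 -- S1;
  K8 -- S6;
  K8 -- L1;
  K9 -- S1;
  K9 -- S7;
  K9 -- L1;
}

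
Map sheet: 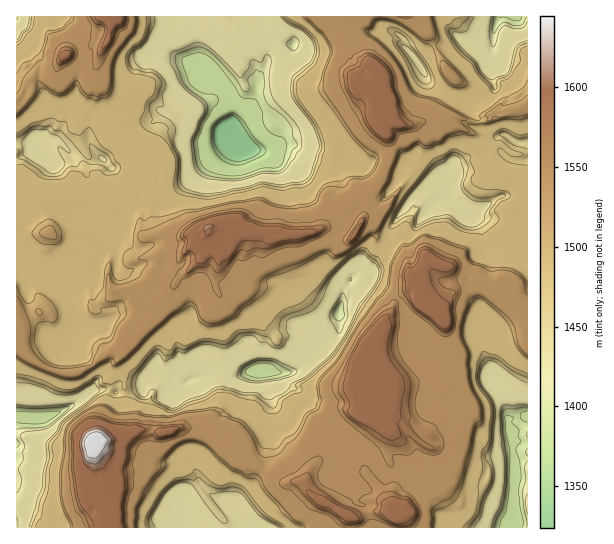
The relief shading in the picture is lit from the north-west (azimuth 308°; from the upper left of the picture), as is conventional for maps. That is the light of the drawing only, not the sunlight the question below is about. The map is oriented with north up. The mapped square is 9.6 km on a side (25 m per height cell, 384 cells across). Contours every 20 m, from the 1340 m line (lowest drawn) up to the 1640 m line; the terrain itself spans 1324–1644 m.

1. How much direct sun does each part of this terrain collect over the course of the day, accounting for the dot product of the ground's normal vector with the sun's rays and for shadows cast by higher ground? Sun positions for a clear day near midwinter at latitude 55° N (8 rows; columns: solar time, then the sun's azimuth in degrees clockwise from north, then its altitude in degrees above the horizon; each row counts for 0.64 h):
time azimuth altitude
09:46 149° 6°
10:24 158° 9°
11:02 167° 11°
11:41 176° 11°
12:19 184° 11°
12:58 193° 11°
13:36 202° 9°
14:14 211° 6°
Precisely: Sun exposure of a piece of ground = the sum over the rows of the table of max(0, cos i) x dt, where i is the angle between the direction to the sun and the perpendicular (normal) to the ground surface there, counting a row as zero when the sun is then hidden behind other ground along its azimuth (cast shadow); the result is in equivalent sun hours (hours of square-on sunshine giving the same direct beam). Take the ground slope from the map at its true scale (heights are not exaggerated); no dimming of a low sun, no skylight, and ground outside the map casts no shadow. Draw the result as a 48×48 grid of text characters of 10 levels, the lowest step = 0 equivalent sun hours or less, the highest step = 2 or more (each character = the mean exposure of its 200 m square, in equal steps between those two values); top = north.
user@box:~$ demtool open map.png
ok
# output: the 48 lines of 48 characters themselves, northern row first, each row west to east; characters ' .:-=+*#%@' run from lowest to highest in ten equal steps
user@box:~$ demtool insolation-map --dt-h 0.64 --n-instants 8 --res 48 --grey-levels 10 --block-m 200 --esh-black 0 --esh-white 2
:--. :=#+++==============@#%=====#@@#=-:=**==   
.:: .-=--#*++=============#%%===-::=%#=-=*=--::.
:-:-.:--++#%+==+##=========++*=--. :+*%+-.----- 
-::-:===***+-=+%**%====+=-::----  . .*=-:. ---:-
:.-=%+====: .----==#==*==-: ::: -- ..:*= .:.-::-
:-===+====-. .-:--=+#++==- -:----=-:..:++.-.. :-
-=#*+#+====-==-..--=+====----======::  -#%=-.-::
-*+#%+%%%===++=-. -==*=+==+=++=*+==:-   .-==: ..
**=====+======--=-=====+*=#+=#+++==-:--:  :: ::-
*=++=========.-==*+@%+==+*=#==*=+==-.:-=-:.:*%@%
+@%#*=+====-.:--=++--*====+++=+*+*=*%+==++-+*#+=
#==+**++====--:-=-:::-+=-==-+==#**%*=*+#%##==.=#
:--=-+=**=====:::-.   .--::-:===##++@#%**#====: 
  :--:-:=+====--:..     ..--:=---==*===%#*+=----
-.   .:: :=====-:        .:.---. .=+==#+==-==---
=-::------====-..           :  ..-+=-#+==--=====
=-------==-----         ..::.::--=-.#+====#***==
==-========----:      .     :--==-.++:----=*-.-=
=---=======::.      . .....:----:=++ .   :---==-
-: .--====-:.... .:-=-.      --.-=*.:  ..   .-==
==+=======---=-===+========##=--%%=-:    ..:-===
==*#+====-:+=-=-====+*#%@%%+++=@@=-: .    :-====
========--:---=+*=++#*++==+%%%@@##-.:.-  :..:---
=======-:-+=-=--+%*#====*%%+=+#=-+=-.:=+==:.   :
---====-:. .-=-=+=++===#*+===#---::-==-+#==-:-:.
:-:-==-:-::-==========+=====*==:: .-==-::-=====-
.:.:-=--+#======*====*#+===++=+-. .-*=--:=*@*==-
-:---===*+====*%#===*#===*%#==-: . :=%+--=*=*#==
-=#*===+=::-=*#==##%#===+*+=-:..  :--=%*=====**=
-======-::-=##===+*+*%%*--=--:.  :=+===#%=-===+=
=---==-. -=**==+#@@%#++#*+---: .:========-:-==+=
+:.:-:::-=*##%%%*==+===+*==-:  .-=-:-=====:=*==%
%%.    *@%*+*=+======#%%%*-:  .-==-.:---===+#%+=
#*%%++%#===+----=----.   ..  ::-===-.-====-=-=%%
#%%***+-==-::::...     ....----=====--====:.:-=+
===*#=    .       .:.  .. :-==*===========-..-==
@%%#-              .--- .--.:=--=====-=====::+%@
--:             :::  :-----.-=+#=====--=======+=
    .    .... .-===-: :---.-===*%*=---:-===*=-=-
=-- --:-:-=%#@@%%*===-.-- .======##*+=--=====--=
-=---=+=+=++==##+##===:..:--======*#***===+=+--:
-=----***=+==++===*#==-:.----=============+----=
-----=+*=====*=====*@*+---::====--========+=--==
=---======-=*+*@%*+=+##=--:::--==-----===+====--
--:-======++***=+=#@%#=#=+#- .----  .--=+*==*==-
--:=++=====*+*===+-==**+#==#=. .--::..=*#+=+=+==
=:-=*+#===-=*=====+-==#*+#==#%=..=+-=-=*++=+=*=+
=:-==++===-=--=====+-==#@*@===%@*+%@%*====*++===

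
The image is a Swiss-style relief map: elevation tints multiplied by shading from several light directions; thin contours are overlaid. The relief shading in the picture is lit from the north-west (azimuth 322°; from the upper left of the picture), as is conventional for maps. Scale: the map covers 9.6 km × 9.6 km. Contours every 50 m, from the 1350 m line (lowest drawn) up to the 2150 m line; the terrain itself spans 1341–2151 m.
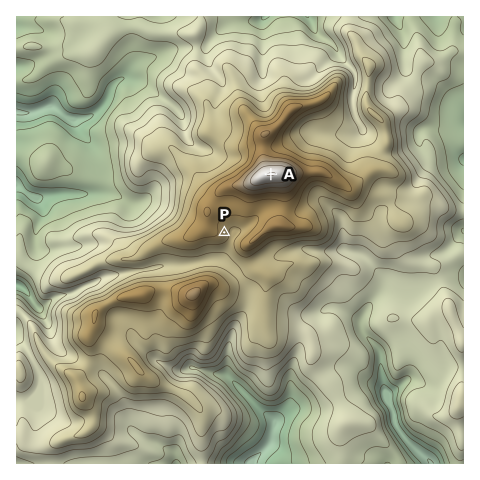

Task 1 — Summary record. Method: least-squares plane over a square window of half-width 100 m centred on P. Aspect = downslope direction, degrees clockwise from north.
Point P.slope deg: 12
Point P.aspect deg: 93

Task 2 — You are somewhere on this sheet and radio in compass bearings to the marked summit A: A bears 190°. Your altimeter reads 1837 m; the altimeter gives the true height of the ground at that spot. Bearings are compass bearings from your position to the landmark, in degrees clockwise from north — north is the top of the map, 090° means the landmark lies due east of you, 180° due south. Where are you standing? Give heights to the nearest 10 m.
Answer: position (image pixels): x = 285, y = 95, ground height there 1840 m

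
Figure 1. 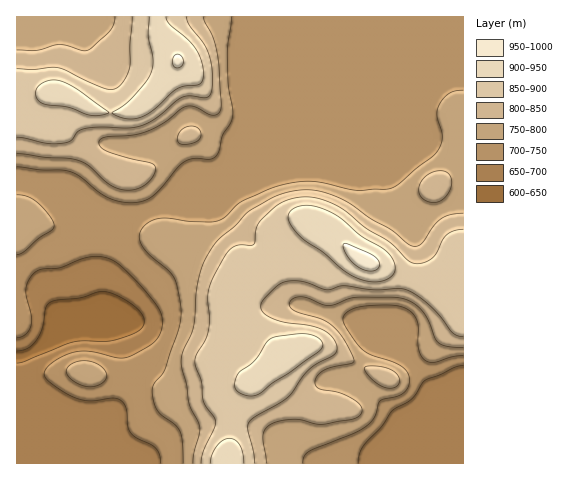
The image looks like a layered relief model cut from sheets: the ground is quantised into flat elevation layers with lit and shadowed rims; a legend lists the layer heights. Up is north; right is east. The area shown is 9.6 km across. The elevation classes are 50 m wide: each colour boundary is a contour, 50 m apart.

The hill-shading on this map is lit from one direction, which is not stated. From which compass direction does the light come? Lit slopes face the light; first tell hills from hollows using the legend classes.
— N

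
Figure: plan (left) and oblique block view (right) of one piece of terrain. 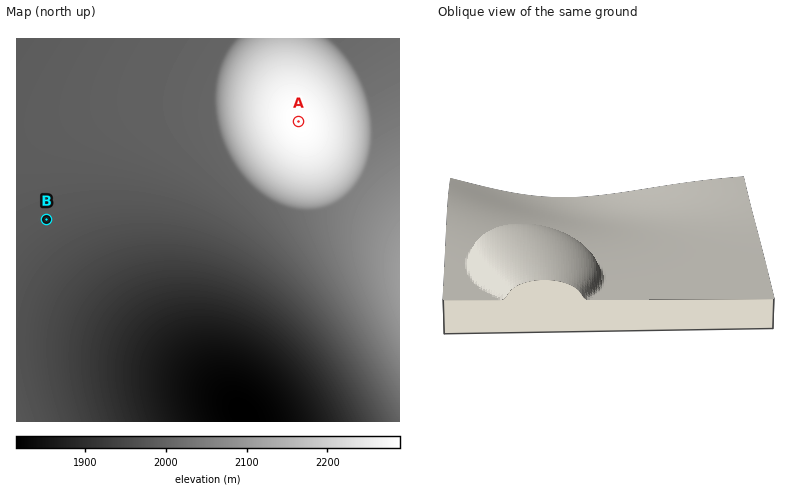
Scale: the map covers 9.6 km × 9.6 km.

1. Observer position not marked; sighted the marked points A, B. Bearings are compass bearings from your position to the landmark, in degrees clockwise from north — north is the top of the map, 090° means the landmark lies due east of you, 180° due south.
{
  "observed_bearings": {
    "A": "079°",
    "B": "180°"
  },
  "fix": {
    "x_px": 46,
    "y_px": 170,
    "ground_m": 1988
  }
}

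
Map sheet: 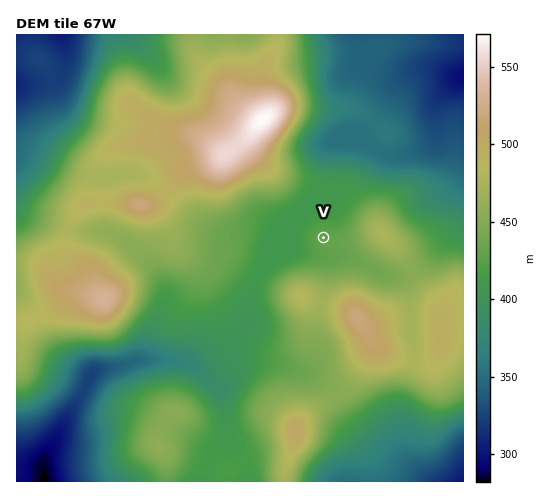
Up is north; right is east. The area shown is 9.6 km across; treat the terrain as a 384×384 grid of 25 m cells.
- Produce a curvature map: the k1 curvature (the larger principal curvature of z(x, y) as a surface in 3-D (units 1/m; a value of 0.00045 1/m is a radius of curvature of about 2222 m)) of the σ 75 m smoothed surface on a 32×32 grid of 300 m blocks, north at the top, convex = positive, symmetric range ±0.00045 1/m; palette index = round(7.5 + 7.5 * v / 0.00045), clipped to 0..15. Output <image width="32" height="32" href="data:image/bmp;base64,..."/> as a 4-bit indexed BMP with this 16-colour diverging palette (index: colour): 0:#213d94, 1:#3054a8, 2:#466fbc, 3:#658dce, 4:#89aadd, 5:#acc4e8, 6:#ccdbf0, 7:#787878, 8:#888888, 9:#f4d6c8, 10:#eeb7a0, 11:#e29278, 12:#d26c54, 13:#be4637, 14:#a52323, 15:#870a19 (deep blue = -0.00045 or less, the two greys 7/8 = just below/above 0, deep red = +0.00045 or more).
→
<image width="32" height="32" href="data:image/bmp;base64,Qk12AgAAAAAAAHYAAAAoAAAAIAAAACAAAAABAAQAAAAAAAACAAATCwAAEwsAABAAAAAAAAAAlD0hAKhUMAC8b0YAzo1lAN2qiQDoxKwA8NvMAHh4eACIiIgAyNb0AKC37gB4kuIAVGzSADdGvgAjI6UAGQqHAJh4mZh4yZqqmd+EV4iIiIiXiYirqsqIiJivxniJiImXqIiHiru6h4eGj/upiHeKl6mHiIibqYmIiJ76iId3iqaph5qZmqq7mZq97IeHd3q3yYiZupm8uoiqmqvLl2Z6uuqamKq6qph3mpiImrl2nLr6mXeYiZmYiHmYd4mqm8uY+nhkiXiIeJh4iIh5uryqqeqIhqt3iImYiZmYaLvKirnLqqvcmamIiId5p3nLl3q5u8zc25iJiIh3eqic2piKqZmZq92piZiIeJvKvdu6mqp5qqrOyXeZiIm926u4iYmsermKq8l4mZiJq7mJl3iZnauXm5iZmaiJiIiYeIiKuIy7qrqYiJqYiZd3eYiJvKd6eauHiIiJh3iYeJqqq+ypiGiLp2iaqXeIiHiJiK3IeZmJmty9/8h4mXeIiHesuGeIiaqqrNu6iLlmqYiImquYiHd6yHiImqrKicy7u6mKuph3edqIZ5mbzKvcupmXd4iJiIm+yqqXery7uFVoiIiHeZiZi8qZiaqa3chVZ3iZmImIh2rJiau5iL/8mYeJmYiJeId62qzJiJis/9yqqYmHiXiGedzbh4iqmd/JmZh4l4h4h3jOyGeZqom8tmeIiIh3iZh4vahnupmKuZh3eIeIh5qYeLuIedmJi9uZmIiYiImZh4m5eavIiGjemJmZmqqq"/>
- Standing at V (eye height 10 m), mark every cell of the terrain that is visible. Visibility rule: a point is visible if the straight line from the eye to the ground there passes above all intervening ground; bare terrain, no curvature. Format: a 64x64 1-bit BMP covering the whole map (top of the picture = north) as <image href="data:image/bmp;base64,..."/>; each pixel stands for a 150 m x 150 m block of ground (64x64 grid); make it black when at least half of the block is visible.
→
<image width="64" height="64" href="data:image/bmp;base64,Qk0+AgAAAAAAAD4AAAAoAAAAQAAAAEAAAAABAAEAAAAAAAACAAATCwAAEwsAAAIAAAAAAAAA////AAAAAAAAAAAAAAAAAAAAAAAAAAAAAAAAAAAAAAAAAAAAAAAAAAAAAAAAAAAAAAAAAAAAAAAAAAAAAAAAAAAAAAAAAAAAAAAAAAAAAAAAAAAAAAAAAAAAAAAAAAAAAAAYAAAAAAAgAfgAAAAAAGAB+AAAAAAAcAB4AAAAAAAAAAAAAAAAAAAAAAAAAAAAAAAAAAAAAAAAAAAAAAAAAAAAAAAAAAAAAAIAAAAAAAAAAwAAAAAAEAAHgAAAAAAwAAeADAAAADAAB8AOAAMAcAAHwA8AB/z4AAfgH4AP//gAB+AfwP///gAP4B/j///+AA/gP////8AAH8D////+AAAfAP////gAADwB////+AAA+AH////4AAGAAf////AAAAAD////8AAAAB/////gAAAAP////+AAAAA/////4AAAAD/////AAAAAP////8AAAAABz///gAAAAAAP//8AAAAAAAf/4AAAAAAAB/+AAAAAAAAD/wAAAAAAAAH/AAAAAAAAAP8AAAAAAAAAf4AAAAAAAAA/wAAAAAAAAB/gAAAAAAAAD/AAAAAAAAAH+AAAAAAAAAH8AAAAAAAAAEAAAAAAAAAAAAAAAAAAAAAAAAAAAAAAAAAAAAAAAAAAAAAAAAAAAAAfAAAAAAAAAD/8AAAAAAAAH//AAAAAAAAD//wAAAAAAAD//g=="/>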